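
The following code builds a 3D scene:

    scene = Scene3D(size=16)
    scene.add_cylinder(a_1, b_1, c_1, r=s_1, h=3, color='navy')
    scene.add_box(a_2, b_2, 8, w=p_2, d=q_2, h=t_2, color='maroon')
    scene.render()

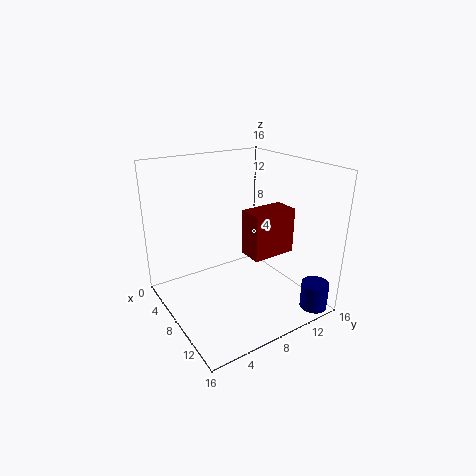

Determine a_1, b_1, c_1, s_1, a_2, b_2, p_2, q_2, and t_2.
a_1 = 14.5, b_1 = 14, c_1 = 0.5, s_1 = 1.5, a_2 = 11, b_2 = 6.5, p_2 = 2.5, q_2 = 4.5, t_2 = 4.5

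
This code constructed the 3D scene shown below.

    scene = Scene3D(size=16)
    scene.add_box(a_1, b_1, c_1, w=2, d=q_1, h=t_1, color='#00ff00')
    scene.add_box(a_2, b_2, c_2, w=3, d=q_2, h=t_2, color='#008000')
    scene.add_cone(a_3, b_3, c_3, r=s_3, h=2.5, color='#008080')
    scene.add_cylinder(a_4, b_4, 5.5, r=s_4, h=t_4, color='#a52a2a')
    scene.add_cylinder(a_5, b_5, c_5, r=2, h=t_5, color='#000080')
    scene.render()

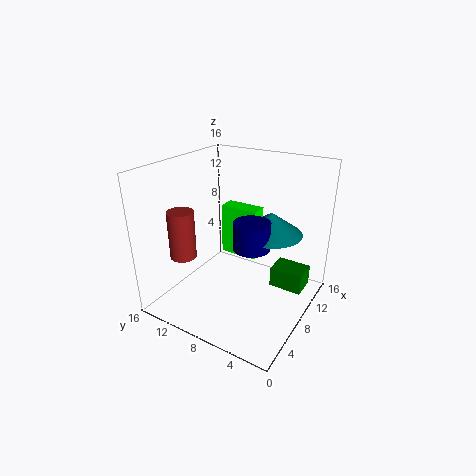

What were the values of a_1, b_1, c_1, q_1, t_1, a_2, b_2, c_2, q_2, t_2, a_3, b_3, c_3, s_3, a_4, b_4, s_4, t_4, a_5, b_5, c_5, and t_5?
a_1 = 10; b_1 = 7; c_1 = 4.5; q_1 = 4.5; t_1 = 6; a_2 = 11.5; b_2 = 1.5; c_2 = 0.5; q_2 = 4; t_2 = 2.5; a_3 = 10; b_3 = 5; c_3 = 8.5; s_3 = 3.5; a_4 = 5; b_4 = 13.5; s_4 = 1.5; t_4 = 5.5; a_5 = 7.5; b_5 = 6; c_5 = 7.5; t_5 = 3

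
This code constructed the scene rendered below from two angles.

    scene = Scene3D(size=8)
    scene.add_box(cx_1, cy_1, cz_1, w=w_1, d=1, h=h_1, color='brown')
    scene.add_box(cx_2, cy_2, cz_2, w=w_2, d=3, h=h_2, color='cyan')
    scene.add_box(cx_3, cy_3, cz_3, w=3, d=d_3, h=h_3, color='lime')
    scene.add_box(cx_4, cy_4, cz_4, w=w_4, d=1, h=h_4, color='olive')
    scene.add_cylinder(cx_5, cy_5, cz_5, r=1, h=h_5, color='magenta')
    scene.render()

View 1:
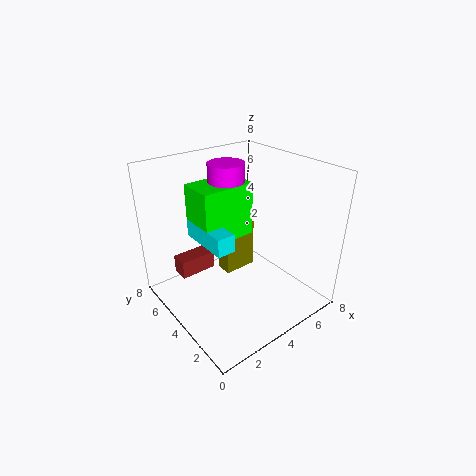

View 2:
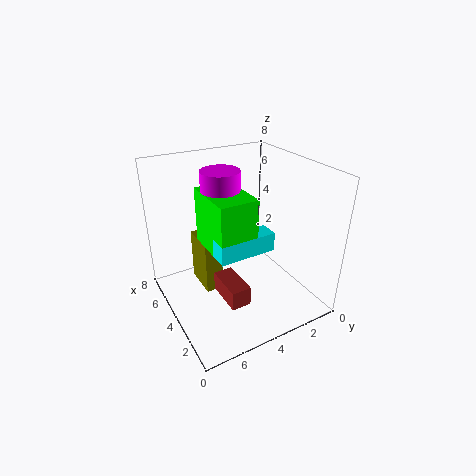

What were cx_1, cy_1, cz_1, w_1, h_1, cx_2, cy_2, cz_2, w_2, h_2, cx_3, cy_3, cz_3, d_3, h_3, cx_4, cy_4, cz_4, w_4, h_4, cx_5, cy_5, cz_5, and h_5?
cx_1 = 1
cy_1 = 5
cz_1 = 2
w_1 = 2
h_1 = 1
cx_2 = 2
cy_2 = 3
cz_2 = 4
w_2 = 1
h_2 = 1
cx_3 = 2
cy_3 = 4
cz_3 = 4
d_3 = 2
h_3 = 3
cx_4 = 4
cy_4 = 5
cz_4 = 1
w_4 = 2
h_4 = 3
cx_5 = 4
cy_5 = 5
cz_5 = 4
h_5 = 4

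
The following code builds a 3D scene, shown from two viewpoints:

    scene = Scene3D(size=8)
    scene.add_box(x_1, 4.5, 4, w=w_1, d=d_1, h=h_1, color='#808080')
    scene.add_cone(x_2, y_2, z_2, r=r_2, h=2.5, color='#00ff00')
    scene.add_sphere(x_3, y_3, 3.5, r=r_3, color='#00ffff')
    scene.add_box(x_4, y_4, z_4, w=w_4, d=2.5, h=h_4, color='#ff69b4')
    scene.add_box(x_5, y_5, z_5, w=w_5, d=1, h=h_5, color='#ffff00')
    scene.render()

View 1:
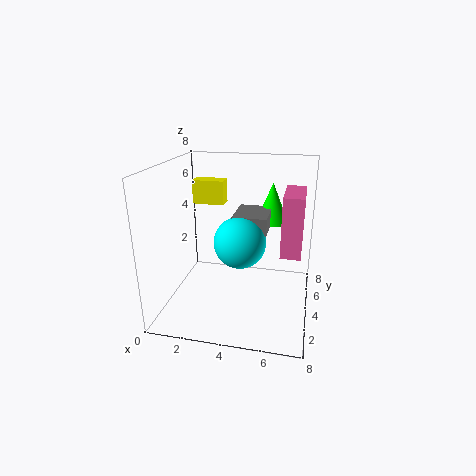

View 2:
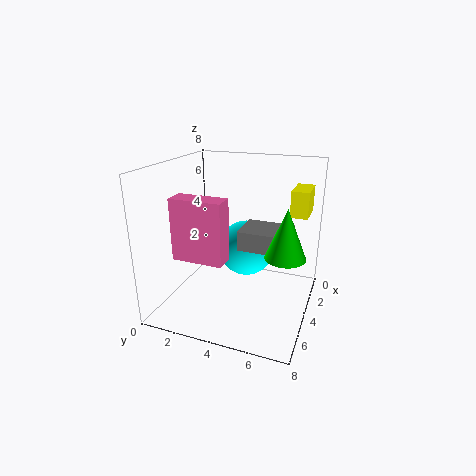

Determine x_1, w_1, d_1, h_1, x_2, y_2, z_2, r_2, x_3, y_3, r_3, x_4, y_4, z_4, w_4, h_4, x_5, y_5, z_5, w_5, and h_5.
x_1 = 3.5
w_1 = 2
d_1 = 2.5
h_1 = 1
x_2 = 5.5
y_2 = 7
z_2 = 4
r_2 = 1
x_3 = 4
y_3 = 4.5
r_3 = 1.5
x_4 = 6.5
y_4 = 2
z_4 = 4
w_4 = 1
h_4 = 3
x_5 = 0.5
y_5 = 6.5
z_5 = 5
w_5 = 2
h_5 = 1.5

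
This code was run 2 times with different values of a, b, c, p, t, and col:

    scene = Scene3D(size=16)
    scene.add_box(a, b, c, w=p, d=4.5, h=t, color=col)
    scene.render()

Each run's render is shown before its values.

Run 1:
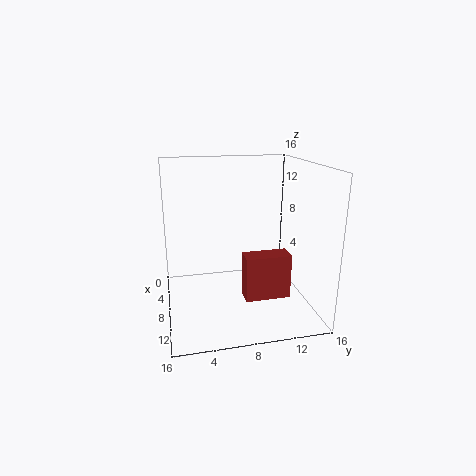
a = 12; b = 7.5; c = 3.5; p = 2; t = 4.5; col = 'brown'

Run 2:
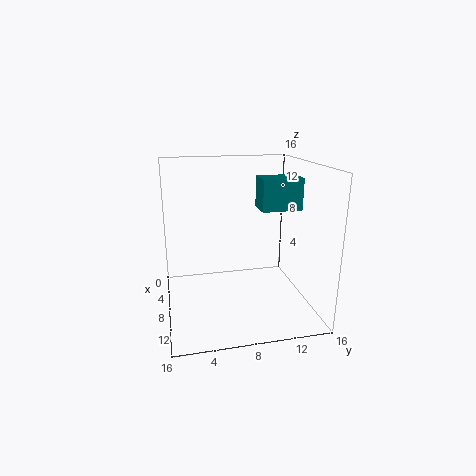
a = 6; b = 10.5; c = 11; p = 3; t = 3.5; col = 'teal'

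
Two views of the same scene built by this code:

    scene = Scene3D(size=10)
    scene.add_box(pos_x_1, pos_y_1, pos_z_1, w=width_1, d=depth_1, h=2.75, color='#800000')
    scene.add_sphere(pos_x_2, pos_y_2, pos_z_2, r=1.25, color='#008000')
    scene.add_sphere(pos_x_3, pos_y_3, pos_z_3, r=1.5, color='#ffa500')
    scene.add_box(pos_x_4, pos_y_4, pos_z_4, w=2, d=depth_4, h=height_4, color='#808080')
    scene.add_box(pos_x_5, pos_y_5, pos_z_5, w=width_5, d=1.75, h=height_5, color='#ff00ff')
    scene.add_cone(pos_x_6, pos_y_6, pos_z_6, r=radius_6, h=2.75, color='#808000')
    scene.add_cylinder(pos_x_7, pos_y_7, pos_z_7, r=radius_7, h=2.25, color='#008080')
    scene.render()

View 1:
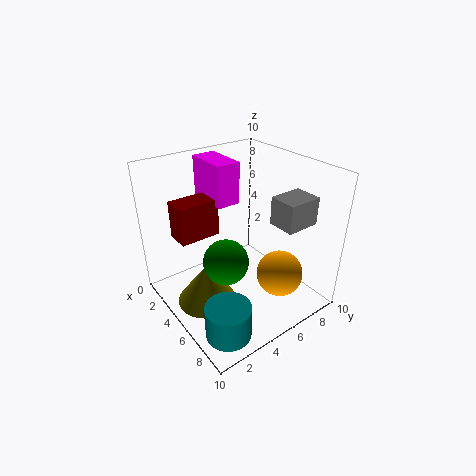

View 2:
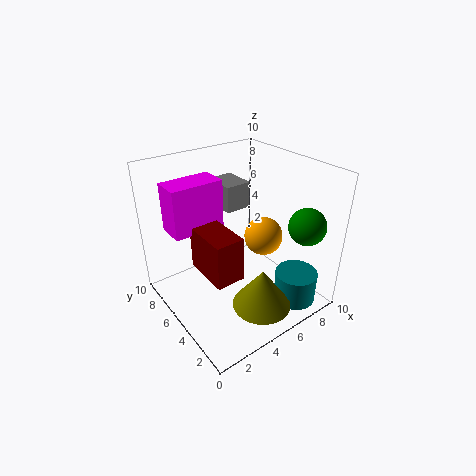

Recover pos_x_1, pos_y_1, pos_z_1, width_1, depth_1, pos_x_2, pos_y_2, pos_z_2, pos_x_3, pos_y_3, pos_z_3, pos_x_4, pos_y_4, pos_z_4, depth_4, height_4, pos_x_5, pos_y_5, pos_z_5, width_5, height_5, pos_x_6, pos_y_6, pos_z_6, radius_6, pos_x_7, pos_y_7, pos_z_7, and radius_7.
pos_x_1 = 1.25, pos_y_1 = 1.75, pos_z_1 = 4.5, width_1 = 1.75, depth_1 = 3, pos_x_2 = 8.25, pos_y_2 = 1.75, pos_z_2 = 6.25, pos_x_3 = 8.25, pos_y_3 = 6, pos_z_3 = 3.5, pos_x_4 = 5.75, pos_y_4 = 7.25, pos_z_4 = 5.75, depth_4 = 2.5, height_4 = 2, pos_x_5 = 0.25, pos_y_5 = 4.5, pos_z_5 = 6.75, width_5 = 3.25, height_5 = 3, pos_x_6 = 5, pos_y_6 = 2.25, pos_z_6 = 1, radius_6 = 2, pos_x_7 = 8, pos_y_7 = 2, pos_z_7 = 0.25, radius_7 = 1.5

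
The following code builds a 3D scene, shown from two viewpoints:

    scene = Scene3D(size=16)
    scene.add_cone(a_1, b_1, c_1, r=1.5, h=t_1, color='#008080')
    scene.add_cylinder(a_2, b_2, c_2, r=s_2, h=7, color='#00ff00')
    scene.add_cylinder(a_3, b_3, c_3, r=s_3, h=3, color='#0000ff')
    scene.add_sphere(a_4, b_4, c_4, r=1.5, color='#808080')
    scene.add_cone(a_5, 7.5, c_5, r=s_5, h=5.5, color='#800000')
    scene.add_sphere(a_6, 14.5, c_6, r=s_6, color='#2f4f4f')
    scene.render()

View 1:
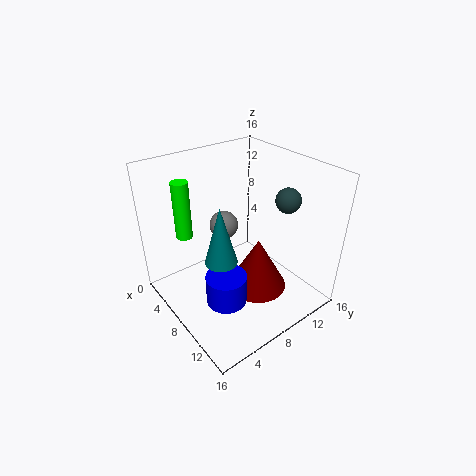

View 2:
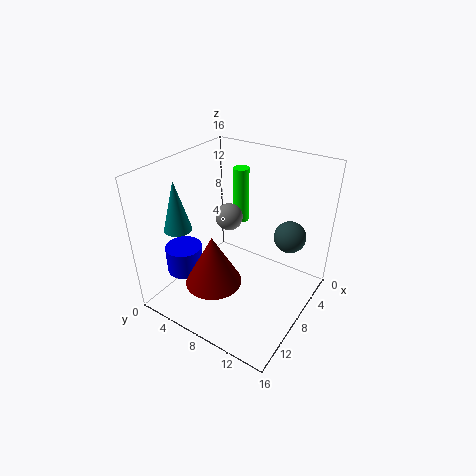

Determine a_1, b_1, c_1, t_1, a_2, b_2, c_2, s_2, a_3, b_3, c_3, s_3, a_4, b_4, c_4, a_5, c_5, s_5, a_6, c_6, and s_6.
a_1 = 12
b_1 = 3
c_1 = 9.5
t_1 = 5.5
a_2 = 2
b_2 = 4.5
c_2 = 6.5
s_2 = 1
a_3 = 12
b_3 = 3.5
c_3 = 4.5
s_3 = 2
a_4 = 7.5
b_4 = 6.5
c_4 = 10
a_5 = 12
c_5 = 4.5
s_5 = 3
a_6 = 9
c_6 = 11
s_6 = 1.5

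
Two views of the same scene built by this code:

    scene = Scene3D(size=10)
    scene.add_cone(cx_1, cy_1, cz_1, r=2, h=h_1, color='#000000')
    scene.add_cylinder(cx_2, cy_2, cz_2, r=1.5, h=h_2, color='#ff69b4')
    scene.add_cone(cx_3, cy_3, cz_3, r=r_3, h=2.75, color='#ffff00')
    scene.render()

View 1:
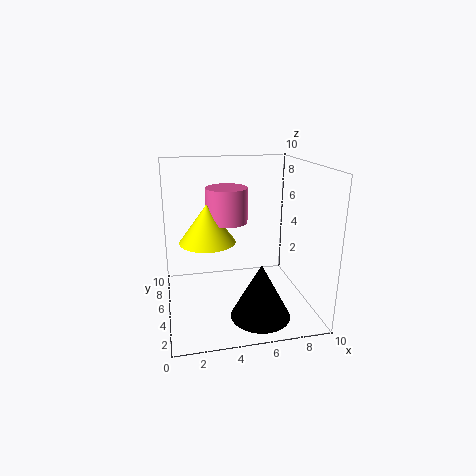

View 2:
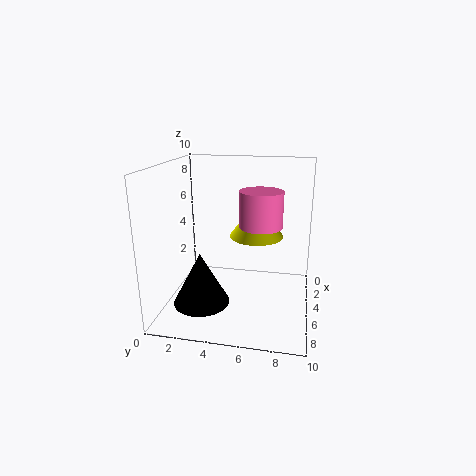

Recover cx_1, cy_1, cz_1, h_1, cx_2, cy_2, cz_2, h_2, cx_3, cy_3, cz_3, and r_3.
cx_1 = 6
cy_1 = 2.5
cz_1 = 0.25
h_1 = 3.75
cx_2 = 4.5
cy_2 = 6.5
cz_2 = 5.75
h_2 = 2.5
cx_3 = 3
cy_3 = 6
cz_3 = 4.5
r_3 = 2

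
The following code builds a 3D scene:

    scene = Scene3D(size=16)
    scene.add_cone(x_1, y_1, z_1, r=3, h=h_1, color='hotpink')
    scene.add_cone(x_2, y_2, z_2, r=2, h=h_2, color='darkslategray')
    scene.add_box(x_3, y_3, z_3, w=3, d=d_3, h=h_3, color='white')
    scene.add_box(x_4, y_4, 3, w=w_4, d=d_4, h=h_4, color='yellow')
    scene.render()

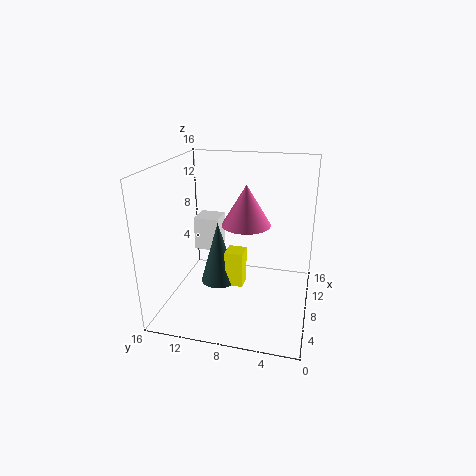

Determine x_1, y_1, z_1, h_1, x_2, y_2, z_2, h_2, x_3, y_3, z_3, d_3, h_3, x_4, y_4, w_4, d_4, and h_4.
x_1 = 12; y_1 = 8; z_1 = 8; h_1 = 5; x_2 = 7; y_2 = 10; z_2 = 3; h_2 = 7; x_3 = 10; y_3 = 11; z_3 = 5; d_3 = 3; h_3 = 4; x_4 = 6; y_4 = 7; w_4 = 2; d_4 = 2; h_4 = 4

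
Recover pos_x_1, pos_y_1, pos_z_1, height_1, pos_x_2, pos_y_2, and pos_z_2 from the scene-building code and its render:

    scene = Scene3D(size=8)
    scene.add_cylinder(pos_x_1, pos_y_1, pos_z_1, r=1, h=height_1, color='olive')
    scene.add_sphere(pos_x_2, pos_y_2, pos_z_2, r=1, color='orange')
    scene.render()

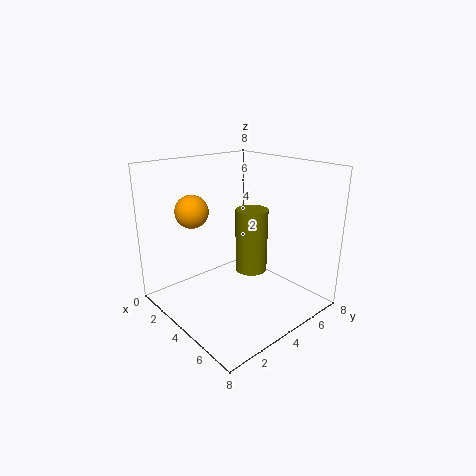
pos_x_1 = 3
pos_y_1 = 6
pos_z_1 = 1
height_1 = 4
pos_x_2 = 1
pos_y_2 = 3
pos_z_2 = 5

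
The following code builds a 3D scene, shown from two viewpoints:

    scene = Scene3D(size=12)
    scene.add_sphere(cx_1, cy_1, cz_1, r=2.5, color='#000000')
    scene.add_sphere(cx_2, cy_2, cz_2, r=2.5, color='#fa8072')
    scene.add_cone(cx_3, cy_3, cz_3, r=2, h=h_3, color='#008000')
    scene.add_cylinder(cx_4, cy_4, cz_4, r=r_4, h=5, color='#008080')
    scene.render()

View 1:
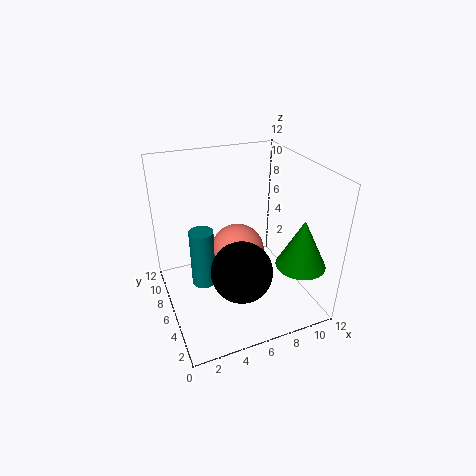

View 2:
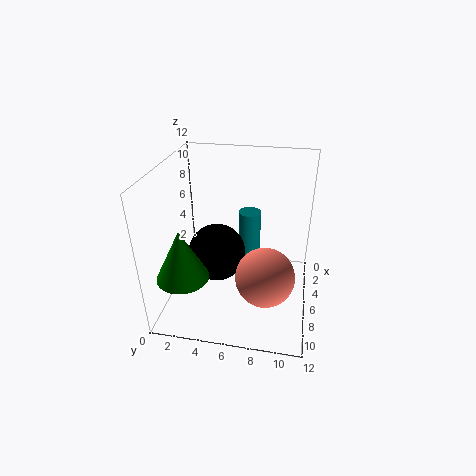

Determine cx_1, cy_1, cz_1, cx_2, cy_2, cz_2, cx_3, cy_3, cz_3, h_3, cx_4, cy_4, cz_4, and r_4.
cx_1 = 5.5; cy_1 = 4; cz_1 = 4; cx_2 = 7; cy_2 = 8.5; cz_2 = 3; cx_3 = 10; cy_3 = 2.5; cz_3 = 4.5; h_3 = 4; cx_4 = 3; cy_4 = 6.5; cz_4 = 2; r_4 = 1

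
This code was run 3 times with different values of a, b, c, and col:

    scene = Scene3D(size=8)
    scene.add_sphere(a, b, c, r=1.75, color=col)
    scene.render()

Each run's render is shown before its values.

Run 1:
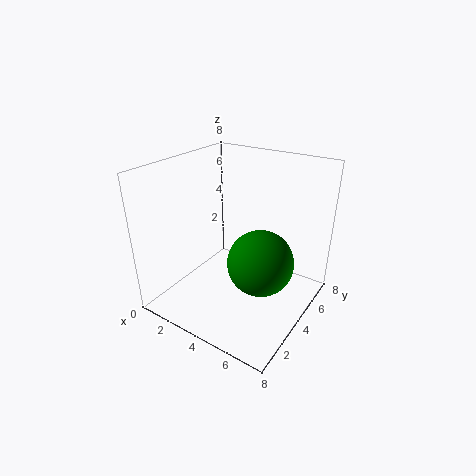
a = 5.75, b = 3.5, c = 3.25, col = 'green'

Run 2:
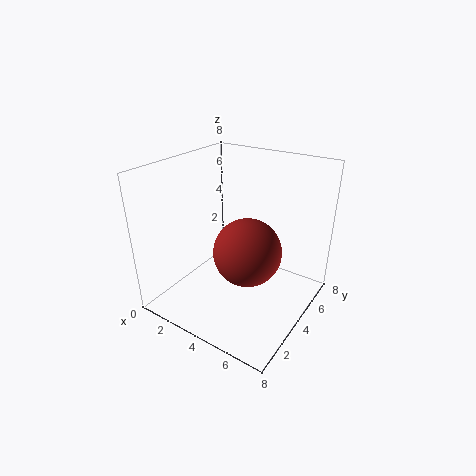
a = 5.25, b = 3, c = 4, col = 'brown'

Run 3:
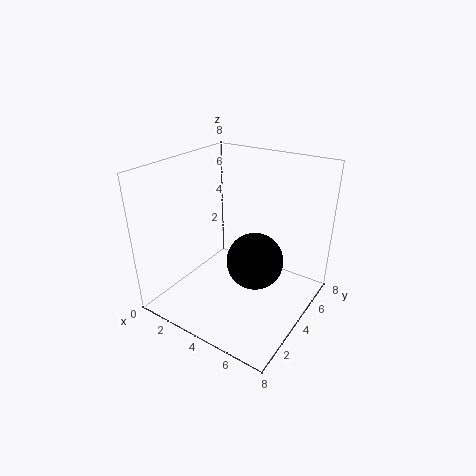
a = 4.25, b = 5.5, c = 1.75, col = 'black'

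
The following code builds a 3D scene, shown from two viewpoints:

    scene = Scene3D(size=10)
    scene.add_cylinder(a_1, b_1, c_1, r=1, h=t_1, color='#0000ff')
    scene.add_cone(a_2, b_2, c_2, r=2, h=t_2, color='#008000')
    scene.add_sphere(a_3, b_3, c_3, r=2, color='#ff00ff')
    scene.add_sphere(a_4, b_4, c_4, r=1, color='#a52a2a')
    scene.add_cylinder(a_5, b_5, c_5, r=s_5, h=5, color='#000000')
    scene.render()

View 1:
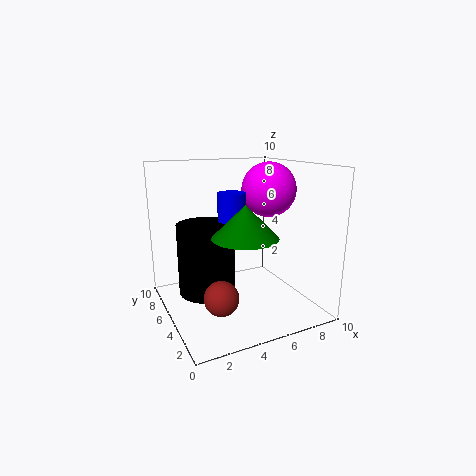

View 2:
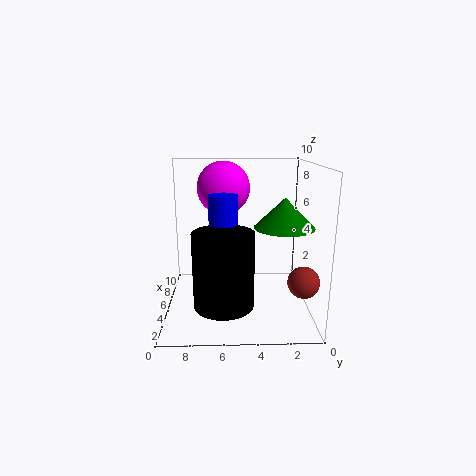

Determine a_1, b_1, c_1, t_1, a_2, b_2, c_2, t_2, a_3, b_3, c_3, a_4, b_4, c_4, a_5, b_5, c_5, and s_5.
a_1 = 5, b_1 = 6, c_1 = 5, t_1 = 3, a_2 = 4, b_2 = 2, c_2 = 6, t_2 = 2, a_3 = 8, b_3 = 6, c_3 = 8, a_4 = 2, b_4 = 1, c_4 = 3, a_5 = 3, b_5 = 6, c_5 = 1, s_5 = 2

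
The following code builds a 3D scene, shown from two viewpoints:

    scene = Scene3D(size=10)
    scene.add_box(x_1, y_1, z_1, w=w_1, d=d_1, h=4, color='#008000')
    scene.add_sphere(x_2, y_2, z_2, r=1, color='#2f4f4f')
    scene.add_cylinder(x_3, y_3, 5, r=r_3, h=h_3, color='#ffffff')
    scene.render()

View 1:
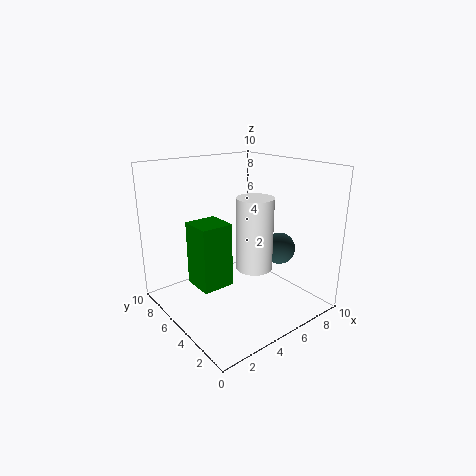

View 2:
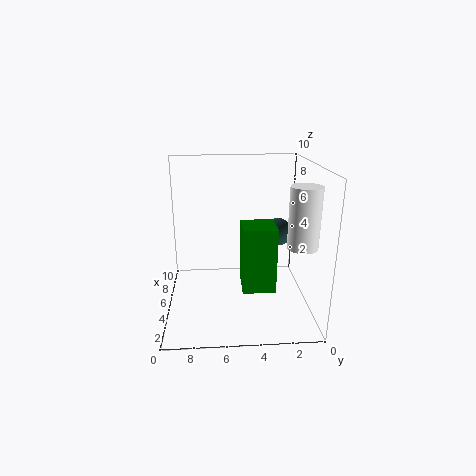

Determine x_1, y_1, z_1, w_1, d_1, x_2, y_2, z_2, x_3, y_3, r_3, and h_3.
x_1 = 1; y_1 = 3; z_1 = 3; w_1 = 2; d_1 = 2; x_2 = 6; y_2 = 2; z_2 = 5; x_3 = 3; y_3 = 1; r_3 = 1; h_3 = 4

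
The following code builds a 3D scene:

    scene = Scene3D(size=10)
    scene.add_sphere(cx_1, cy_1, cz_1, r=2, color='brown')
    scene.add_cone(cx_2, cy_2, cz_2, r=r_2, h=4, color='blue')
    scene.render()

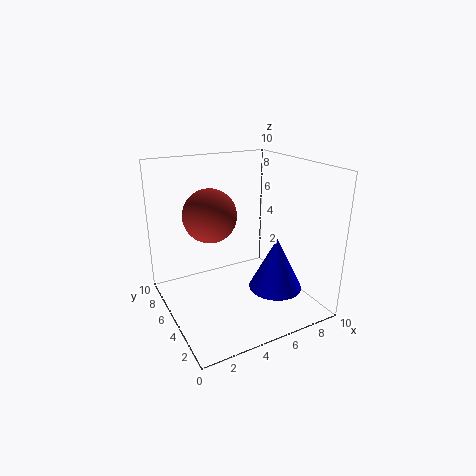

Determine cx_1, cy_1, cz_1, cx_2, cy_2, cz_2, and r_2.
cx_1 = 4; cy_1 = 7.5; cz_1 = 6; cx_2 = 8; cy_2 = 4.5; cz_2 = 0.5; r_2 = 2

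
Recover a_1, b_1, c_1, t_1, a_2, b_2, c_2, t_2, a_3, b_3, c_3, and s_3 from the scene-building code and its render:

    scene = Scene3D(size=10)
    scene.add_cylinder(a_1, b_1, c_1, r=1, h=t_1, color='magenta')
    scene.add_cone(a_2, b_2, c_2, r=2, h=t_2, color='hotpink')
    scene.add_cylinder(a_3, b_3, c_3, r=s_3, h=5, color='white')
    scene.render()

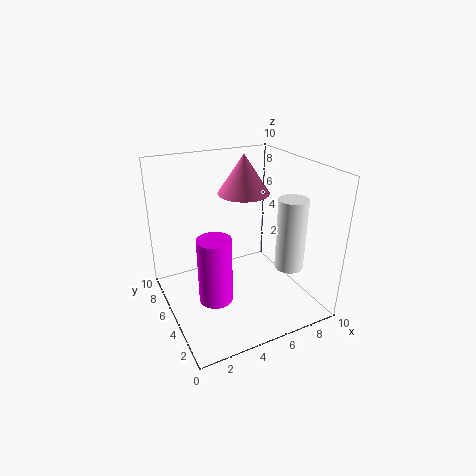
a_1 = 2, b_1 = 2, c_1 = 3, t_1 = 4, a_2 = 7, b_2 = 8, c_2 = 7, t_2 = 3, a_3 = 8, b_3 = 3, c_3 = 3, s_3 = 1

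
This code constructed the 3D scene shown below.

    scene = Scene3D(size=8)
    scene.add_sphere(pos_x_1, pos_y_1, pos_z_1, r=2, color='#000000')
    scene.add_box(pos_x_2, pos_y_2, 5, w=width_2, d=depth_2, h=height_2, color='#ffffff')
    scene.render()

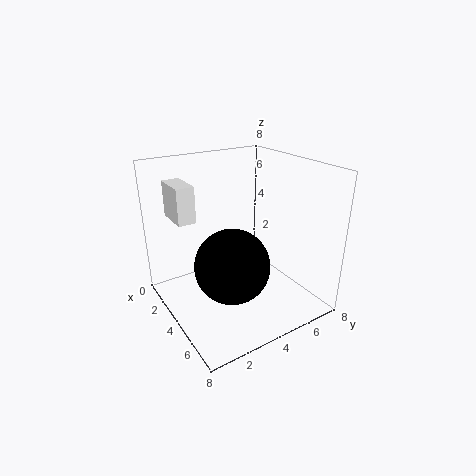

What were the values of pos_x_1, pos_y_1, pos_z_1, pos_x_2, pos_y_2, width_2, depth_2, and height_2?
pos_x_1 = 5; pos_y_1 = 3; pos_z_1 = 3; pos_x_2 = 1; pos_y_2 = 1; width_2 = 2; depth_2 = 1; height_2 = 2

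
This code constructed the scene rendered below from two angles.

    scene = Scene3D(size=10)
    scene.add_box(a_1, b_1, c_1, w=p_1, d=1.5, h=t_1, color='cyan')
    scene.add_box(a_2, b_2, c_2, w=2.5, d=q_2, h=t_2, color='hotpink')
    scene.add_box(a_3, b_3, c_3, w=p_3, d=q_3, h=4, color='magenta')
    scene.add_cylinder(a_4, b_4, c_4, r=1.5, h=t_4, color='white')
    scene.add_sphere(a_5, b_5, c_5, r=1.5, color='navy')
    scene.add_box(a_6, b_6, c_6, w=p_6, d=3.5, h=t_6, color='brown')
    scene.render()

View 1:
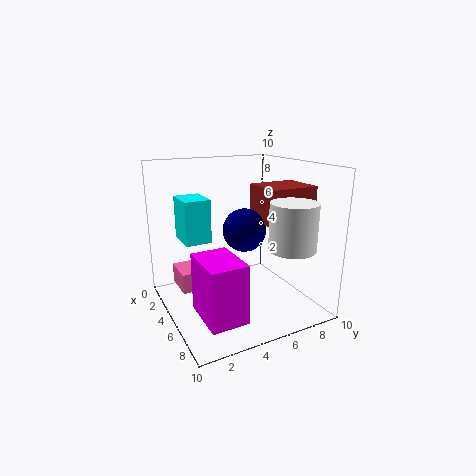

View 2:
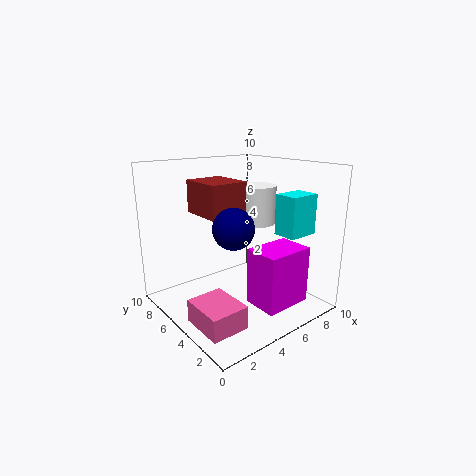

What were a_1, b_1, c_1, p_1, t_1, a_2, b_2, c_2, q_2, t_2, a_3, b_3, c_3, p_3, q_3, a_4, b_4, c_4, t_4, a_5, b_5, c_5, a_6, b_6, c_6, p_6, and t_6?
a_1 = 5.5, b_1 = 0.5, c_1 = 6, p_1 = 2, t_1 = 2.5, a_2 = 0.5, b_2 = 1.5, c_2 = 0.5, q_2 = 3, t_2 = 1.5, a_3 = 5, b_3 = 1.5, c_3 = 0.5, p_3 = 3.5, q_3 = 2.5, a_4 = 8.5, b_4 = 7, c_4 = 5, t_4 = 3, a_5 = 5, b_5 = 5.5, c_5 = 5.5, a_6 = 4, b_6 = 6.5, c_6 = 6, p_6 = 3, t_6 = 2.5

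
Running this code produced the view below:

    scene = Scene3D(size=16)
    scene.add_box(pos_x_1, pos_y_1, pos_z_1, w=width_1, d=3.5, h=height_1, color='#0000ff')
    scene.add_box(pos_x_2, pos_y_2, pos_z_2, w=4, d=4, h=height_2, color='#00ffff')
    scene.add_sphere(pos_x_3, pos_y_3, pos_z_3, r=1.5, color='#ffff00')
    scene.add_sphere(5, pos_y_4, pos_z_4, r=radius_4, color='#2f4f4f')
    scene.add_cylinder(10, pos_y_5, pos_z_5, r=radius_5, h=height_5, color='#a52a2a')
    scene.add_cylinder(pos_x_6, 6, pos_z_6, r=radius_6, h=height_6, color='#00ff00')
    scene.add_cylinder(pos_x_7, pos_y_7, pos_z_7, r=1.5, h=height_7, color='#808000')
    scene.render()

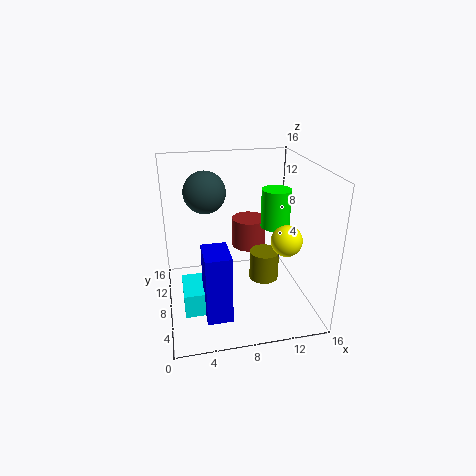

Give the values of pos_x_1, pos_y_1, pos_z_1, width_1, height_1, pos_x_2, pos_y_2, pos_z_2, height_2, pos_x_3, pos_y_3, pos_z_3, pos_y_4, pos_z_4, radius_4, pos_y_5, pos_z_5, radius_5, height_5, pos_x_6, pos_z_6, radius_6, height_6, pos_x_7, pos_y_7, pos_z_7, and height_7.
pos_x_1 = 3.5
pos_y_1 = 1
pos_z_1 = 2.5
width_1 = 2.5
height_1 = 7
pos_x_2 = 1.5
pos_y_2 = 2.5
pos_z_2 = 2.5
height_2 = 2.5
pos_x_3 = 11.5
pos_y_3 = 2.5
pos_z_3 = 10
pos_y_4 = 12.5
pos_z_4 = 12
radius_4 = 2.5
pos_y_5 = 11
pos_z_5 = 5.5
radius_5 = 2
height_5 = 3.5
pos_x_6 = 11.5
pos_z_6 = 10
radius_6 = 1.5
height_6 = 4
pos_x_7 = 10
pos_y_7 = 4.5
pos_z_7 = 5
height_7 = 3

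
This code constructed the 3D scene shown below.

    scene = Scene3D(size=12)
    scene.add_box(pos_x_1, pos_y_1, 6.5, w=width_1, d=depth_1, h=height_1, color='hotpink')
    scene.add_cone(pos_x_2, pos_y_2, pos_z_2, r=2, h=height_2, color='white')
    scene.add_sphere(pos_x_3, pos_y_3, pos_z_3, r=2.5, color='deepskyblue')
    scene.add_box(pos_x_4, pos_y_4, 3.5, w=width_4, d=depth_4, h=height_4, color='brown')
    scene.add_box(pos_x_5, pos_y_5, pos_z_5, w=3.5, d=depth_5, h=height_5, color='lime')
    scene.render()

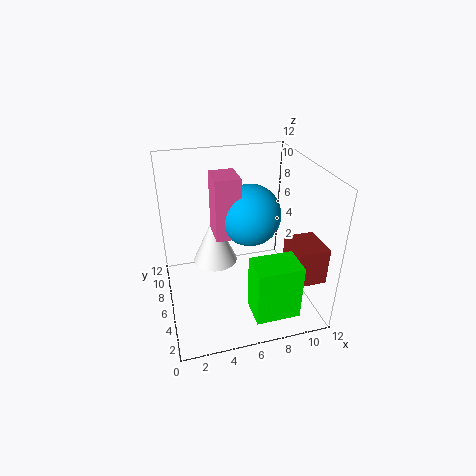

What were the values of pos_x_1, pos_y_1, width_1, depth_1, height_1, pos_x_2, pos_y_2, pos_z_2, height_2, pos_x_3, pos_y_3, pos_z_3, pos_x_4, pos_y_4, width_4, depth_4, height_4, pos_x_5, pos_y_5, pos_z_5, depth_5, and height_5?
pos_x_1 = 4
pos_y_1 = 5
width_1 = 2
depth_1 = 2.5
height_1 = 5
pos_x_2 = 4.5
pos_y_2 = 8.5
pos_z_2 = 2.5
height_2 = 4.5
pos_x_3 = 7
pos_y_3 = 6
pos_z_3 = 8
pos_x_4 = 9.5
pos_y_4 = 1.5
width_4 = 2.5
depth_4 = 3
height_4 = 3
pos_x_5 = 6
pos_y_5 = 0.5
pos_z_5 = 1.5
depth_5 = 2.5
height_5 = 4.5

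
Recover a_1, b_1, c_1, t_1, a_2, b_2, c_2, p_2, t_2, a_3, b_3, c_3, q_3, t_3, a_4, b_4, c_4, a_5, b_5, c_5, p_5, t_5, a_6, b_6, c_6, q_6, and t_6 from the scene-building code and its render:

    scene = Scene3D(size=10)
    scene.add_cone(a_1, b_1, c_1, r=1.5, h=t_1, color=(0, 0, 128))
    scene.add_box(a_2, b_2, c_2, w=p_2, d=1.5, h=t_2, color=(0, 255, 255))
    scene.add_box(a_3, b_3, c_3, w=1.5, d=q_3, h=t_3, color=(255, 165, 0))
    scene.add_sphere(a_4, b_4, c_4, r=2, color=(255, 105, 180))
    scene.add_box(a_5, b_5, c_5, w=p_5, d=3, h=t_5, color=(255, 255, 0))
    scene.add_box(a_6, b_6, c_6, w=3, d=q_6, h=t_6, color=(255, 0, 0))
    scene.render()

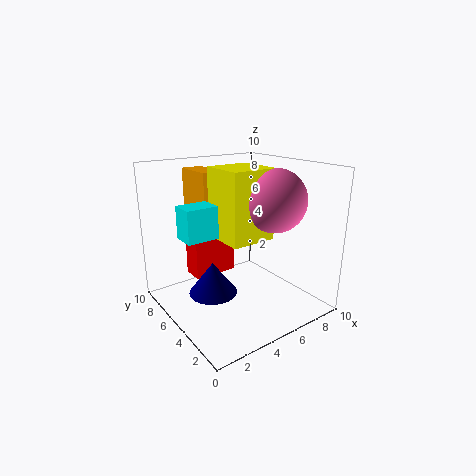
a_1 = 2; b_1 = 3.5; c_1 = 2.5; t_1 = 2; a_2 = 0.5; b_2 = 3.5; c_2 = 6; p_2 = 2; t_2 = 2; a_3 = 3; b_3 = 6; c_3 = 6.5; q_3 = 3; t_3 = 3; a_4 = 6; b_4 = 2.5; c_4 = 8; a_5 = 3; b_5 = 2.5; c_5 = 5.5; p_5 = 3; t_5 = 4.5; a_6 = 2; b_6 = 5.5; c_6 = 2.5; q_6 = 1.5; t_6 = 4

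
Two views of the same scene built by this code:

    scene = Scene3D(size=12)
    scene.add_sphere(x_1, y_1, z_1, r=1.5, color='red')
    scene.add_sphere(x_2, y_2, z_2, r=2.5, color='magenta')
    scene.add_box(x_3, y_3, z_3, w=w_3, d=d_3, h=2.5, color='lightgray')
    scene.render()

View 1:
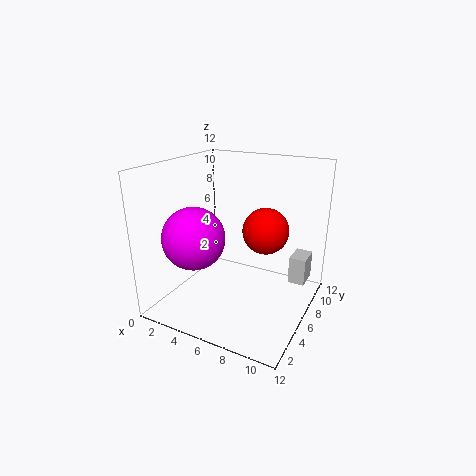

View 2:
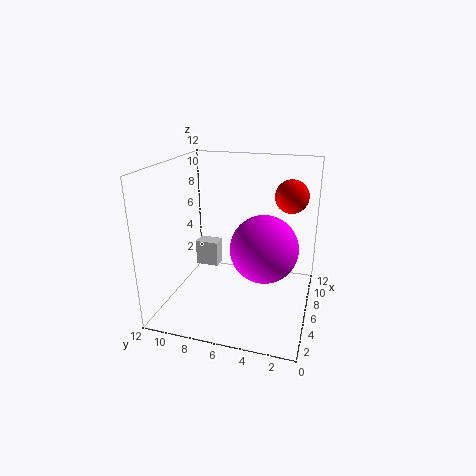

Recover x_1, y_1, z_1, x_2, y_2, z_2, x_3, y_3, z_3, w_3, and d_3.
x_1 = 10
y_1 = 2.25
z_1 = 8.75
x_2 = 3.5
y_2 = 3.25
z_2 = 6.5
x_3 = 9.5
y_3 = 9.25
z_3 = 1
w_3 = 1.5
d_3 = 2.25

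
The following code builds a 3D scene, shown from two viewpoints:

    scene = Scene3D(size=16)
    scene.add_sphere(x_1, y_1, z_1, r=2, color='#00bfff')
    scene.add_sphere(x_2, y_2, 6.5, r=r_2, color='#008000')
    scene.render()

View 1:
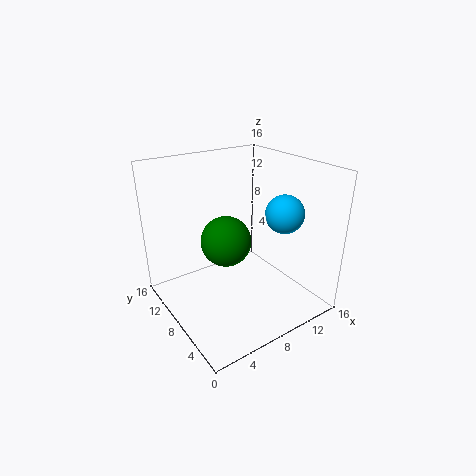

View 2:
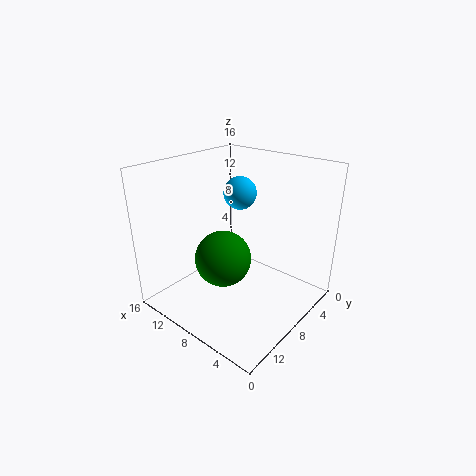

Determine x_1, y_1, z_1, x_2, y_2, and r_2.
x_1 = 11, y_1 = 4, z_1 = 11.5, x_2 = 8, y_2 = 10.5, r_2 = 3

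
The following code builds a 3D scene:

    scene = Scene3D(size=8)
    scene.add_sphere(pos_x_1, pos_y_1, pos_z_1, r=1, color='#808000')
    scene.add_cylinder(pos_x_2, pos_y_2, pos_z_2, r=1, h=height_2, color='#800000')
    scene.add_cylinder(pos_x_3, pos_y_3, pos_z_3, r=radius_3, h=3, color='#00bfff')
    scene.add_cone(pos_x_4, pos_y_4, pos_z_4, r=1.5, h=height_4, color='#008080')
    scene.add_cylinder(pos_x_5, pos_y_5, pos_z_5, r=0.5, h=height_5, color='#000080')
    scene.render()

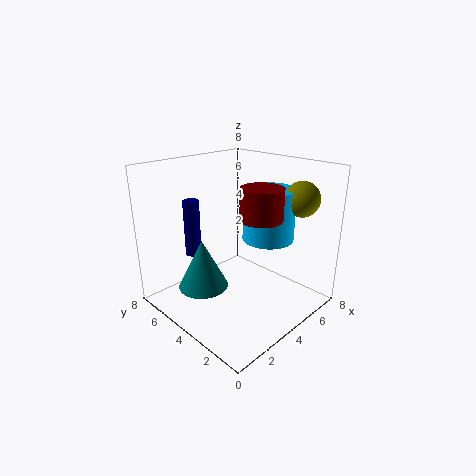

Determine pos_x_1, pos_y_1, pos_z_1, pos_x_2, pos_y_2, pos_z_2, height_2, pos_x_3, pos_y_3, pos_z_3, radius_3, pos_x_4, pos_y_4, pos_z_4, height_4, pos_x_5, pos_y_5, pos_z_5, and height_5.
pos_x_1 = 7
pos_y_1 = 2
pos_z_1 = 6
pos_x_2 = 3
pos_y_2 = 1.5
pos_z_2 = 6
height_2 = 1.5
pos_x_3 = 6
pos_y_3 = 3.5
pos_z_3 = 3.5
radius_3 = 1.5
pos_x_4 = 3
pos_y_4 = 6
pos_z_4 = 0.5
height_4 = 3
pos_x_5 = 3.5
pos_y_5 = 7.5
pos_z_5 = 2
height_5 = 3.5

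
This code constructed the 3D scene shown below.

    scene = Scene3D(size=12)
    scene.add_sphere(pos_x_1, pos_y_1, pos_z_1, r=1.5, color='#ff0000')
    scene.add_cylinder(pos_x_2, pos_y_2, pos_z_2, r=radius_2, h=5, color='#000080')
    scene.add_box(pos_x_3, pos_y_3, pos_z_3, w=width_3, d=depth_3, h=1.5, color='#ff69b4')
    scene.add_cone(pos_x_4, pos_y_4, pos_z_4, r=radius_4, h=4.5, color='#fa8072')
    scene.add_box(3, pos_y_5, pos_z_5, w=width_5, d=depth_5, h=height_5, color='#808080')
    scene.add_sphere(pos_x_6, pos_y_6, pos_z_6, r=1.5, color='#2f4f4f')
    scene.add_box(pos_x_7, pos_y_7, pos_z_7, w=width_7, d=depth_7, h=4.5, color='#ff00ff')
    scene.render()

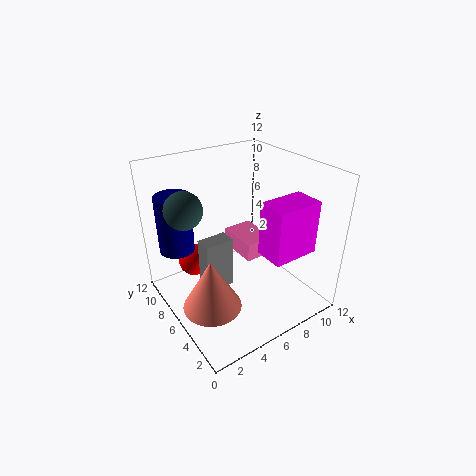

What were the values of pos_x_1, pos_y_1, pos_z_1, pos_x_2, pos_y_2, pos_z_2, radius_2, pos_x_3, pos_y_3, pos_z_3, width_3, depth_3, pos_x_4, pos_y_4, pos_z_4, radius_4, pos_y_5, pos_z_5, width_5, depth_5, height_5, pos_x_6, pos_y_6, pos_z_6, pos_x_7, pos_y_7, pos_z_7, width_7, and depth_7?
pos_x_1 = 4, pos_y_1 = 10.5, pos_z_1 = 2, pos_x_2 = 2, pos_y_2 = 9.5, pos_z_2 = 4.5, radius_2 = 1.5, pos_x_3 = 6, pos_y_3 = 4.5, pos_z_3 = 4.5, width_3 = 2.5, depth_3 = 3.5, pos_x_4 = 3, pos_y_4 = 5.5, pos_z_4 = 0.5, radius_4 = 2.5, pos_y_5 = 6, pos_z_5 = 1.5, width_5 = 2.5, depth_5 = 1.5, height_5 = 4.5, pos_x_6 = 2, pos_y_6 = 7.5, pos_z_6 = 9, pos_x_7 = 7, pos_y_7 = 2, pos_z_7 = 5, width_7 = 4, depth_7 = 2.5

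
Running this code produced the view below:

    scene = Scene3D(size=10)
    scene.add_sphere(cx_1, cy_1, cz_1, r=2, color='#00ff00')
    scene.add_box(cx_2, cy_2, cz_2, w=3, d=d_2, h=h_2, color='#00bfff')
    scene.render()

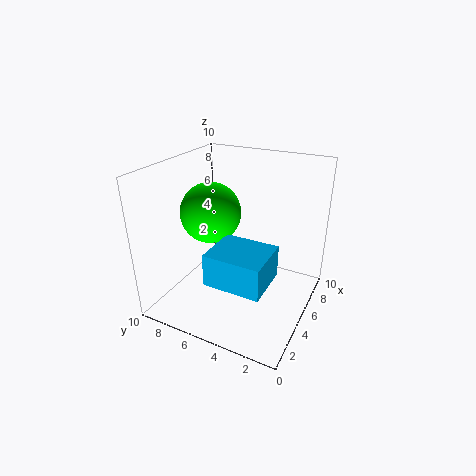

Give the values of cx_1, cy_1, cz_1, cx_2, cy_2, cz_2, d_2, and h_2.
cx_1 = 4
cy_1 = 6.5
cz_1 = 7
cx_2 = 0.5
cy_2 = 1.5
cz_2 = 4
d_2 = 3.5
h_2 = 2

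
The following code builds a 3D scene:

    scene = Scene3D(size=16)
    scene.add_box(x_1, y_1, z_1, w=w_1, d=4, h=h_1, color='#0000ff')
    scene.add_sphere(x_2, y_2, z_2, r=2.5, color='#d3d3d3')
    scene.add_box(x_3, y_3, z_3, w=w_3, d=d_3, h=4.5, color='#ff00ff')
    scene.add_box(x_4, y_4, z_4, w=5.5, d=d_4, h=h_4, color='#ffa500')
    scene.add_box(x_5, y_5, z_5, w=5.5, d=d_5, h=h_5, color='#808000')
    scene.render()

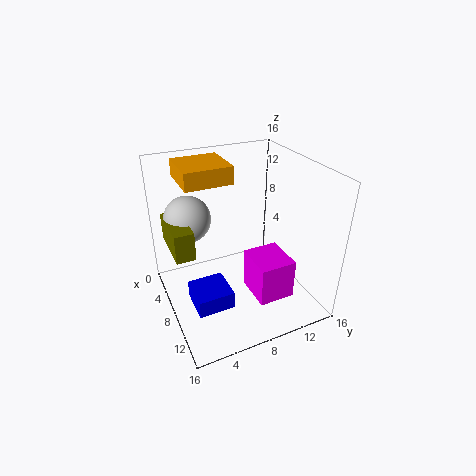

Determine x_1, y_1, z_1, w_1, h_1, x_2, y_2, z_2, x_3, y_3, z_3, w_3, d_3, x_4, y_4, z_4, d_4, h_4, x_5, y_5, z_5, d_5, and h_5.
x_1 = 7.5, y_1 = 2, z_1 = 1.5, w_1 = 4, h_1 = 2, x_2 = 6, y_2 = 3, z_2 = 10.5, x_3 = 8.5, y_3 = 8.5, z_3 = 2, w_3 = 4.5, d_3 = 4, x_4 = 0.5, y_4 = 3, z_4 = 13.5, d_4 = 5.5, h_4 = 2, x_5 = 4.5, y_5 = 0.5, z_5 = 8, d_5 = 2, h_5 = 3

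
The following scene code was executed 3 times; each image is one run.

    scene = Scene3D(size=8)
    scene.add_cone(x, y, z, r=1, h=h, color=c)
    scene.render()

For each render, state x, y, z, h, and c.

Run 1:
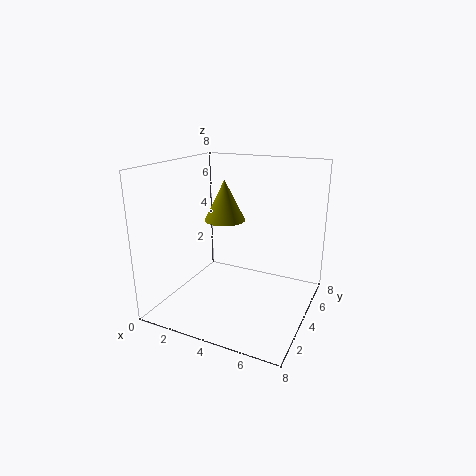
x = 4, y = 2.5, z = 5.5, h = 2, c = 'olive'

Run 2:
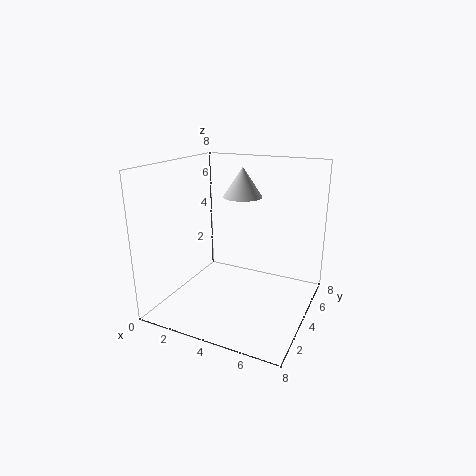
x = 4.5, y = 3.5, z = 6.5, h = 1.5, c = 'lightgray'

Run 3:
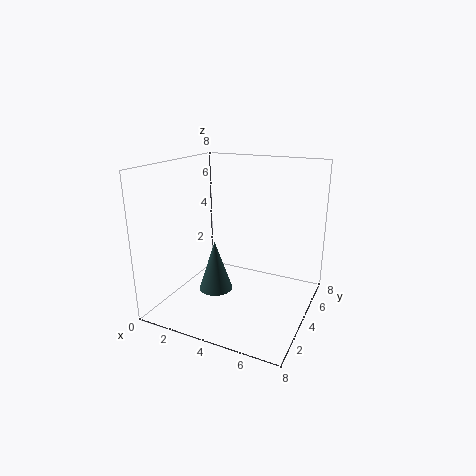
x = 2.5, y = 4, z = 0.5, h = 3, c = 'darkslategray'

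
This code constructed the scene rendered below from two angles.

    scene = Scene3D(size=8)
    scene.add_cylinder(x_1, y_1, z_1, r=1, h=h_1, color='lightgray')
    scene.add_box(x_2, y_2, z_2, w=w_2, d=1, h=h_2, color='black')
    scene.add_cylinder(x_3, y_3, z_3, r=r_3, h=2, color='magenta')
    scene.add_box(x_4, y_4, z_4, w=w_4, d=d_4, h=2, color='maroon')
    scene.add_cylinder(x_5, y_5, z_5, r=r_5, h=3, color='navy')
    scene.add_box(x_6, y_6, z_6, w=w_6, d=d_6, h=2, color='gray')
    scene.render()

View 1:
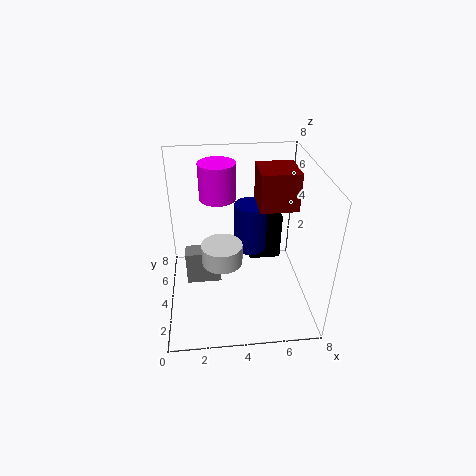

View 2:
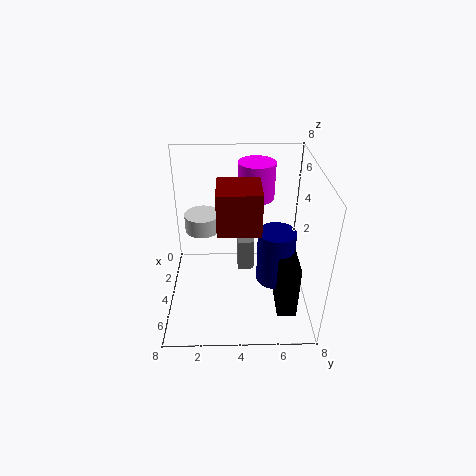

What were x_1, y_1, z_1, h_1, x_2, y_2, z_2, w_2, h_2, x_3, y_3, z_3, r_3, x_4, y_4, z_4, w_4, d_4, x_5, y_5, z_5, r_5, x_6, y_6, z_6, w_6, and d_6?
x_1 = 3; y_1 = 2; z_1 = 4; h_1 = 1; x_2 = 5; y_2 = 6; z_2 = 1; w_2 = 2; h_2 = 3; x_3 = 3; y_3 = 5; z_3 = 6; r_3 = 1; x_4 = 5; y_4 = 3; z_4 = 6; w_4 = 2; d_4 = 2; x_5 = 5; y_5 = 6; z_5 = 2; r_5 = 1; x_6 = 1; y_6 = 4; z_6 = 1; w_6 = 2; d_6 = 1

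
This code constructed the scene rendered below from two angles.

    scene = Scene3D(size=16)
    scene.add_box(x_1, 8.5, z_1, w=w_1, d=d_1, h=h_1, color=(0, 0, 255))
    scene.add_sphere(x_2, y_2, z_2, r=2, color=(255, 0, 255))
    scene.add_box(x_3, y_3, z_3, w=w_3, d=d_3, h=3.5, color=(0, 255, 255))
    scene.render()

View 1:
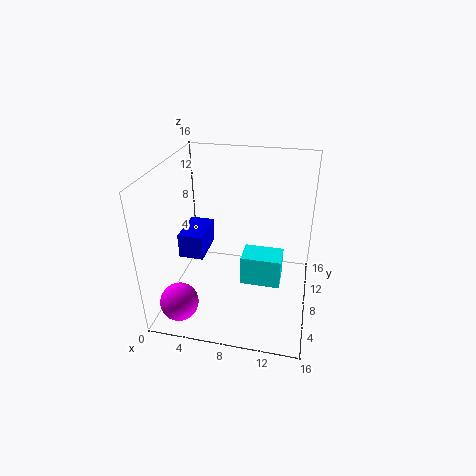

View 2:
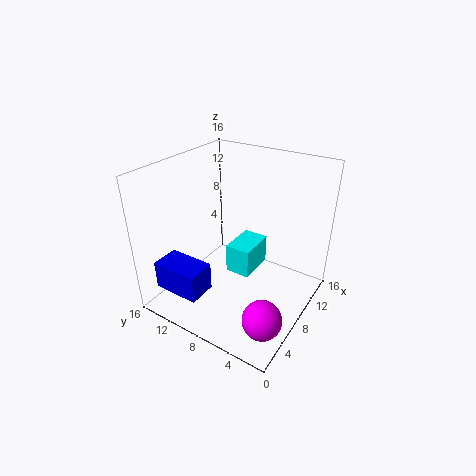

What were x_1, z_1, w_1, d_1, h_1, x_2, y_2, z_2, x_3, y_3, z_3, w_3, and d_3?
x_1 = 0.5; z_1 = 4; w_1 = 3; d_1 = 5; h_1 = 3; x_2 = 3; y_2 = 2; z_2 = 3; x_3 = 8.5; y_3 = 7; z_3 = 2.5; w_3 = 4.5; d_3 = 3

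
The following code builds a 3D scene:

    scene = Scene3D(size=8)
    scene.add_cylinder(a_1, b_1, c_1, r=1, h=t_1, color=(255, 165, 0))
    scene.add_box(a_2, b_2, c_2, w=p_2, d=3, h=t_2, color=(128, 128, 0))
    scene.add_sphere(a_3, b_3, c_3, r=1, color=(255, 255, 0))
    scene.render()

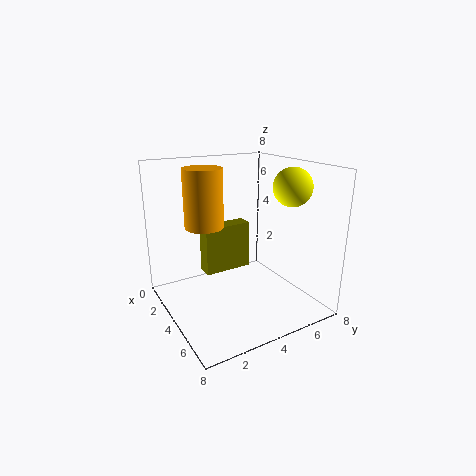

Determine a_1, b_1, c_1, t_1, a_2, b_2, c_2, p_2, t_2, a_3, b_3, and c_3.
a_1 = 4; b_1 = 2; c_1 = 5; t_1 = 3; a_2 = 1; b_2 = 3; c_2 = 1; p_2 = 1; t_2 = 3; a_3 = 6; b_3 = 6; c_3 = 7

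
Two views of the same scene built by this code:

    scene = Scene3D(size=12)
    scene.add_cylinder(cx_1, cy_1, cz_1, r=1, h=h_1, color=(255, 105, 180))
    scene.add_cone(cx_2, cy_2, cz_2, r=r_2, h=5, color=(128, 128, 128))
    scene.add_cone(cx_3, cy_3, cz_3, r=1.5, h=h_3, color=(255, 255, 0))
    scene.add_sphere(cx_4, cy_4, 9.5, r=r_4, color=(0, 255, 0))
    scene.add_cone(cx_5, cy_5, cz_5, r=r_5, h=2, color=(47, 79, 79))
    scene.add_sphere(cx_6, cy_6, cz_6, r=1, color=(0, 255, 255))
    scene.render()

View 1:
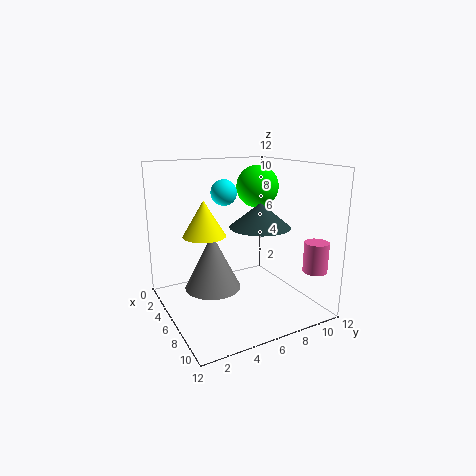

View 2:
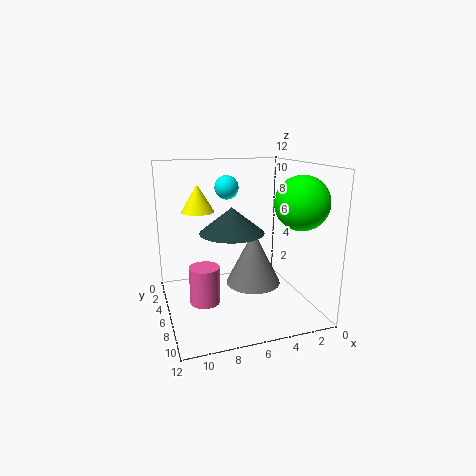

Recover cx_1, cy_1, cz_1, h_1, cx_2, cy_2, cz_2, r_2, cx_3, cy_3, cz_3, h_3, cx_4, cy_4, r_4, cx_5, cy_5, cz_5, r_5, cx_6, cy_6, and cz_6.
cx_1 = 10, cy_1 = 11, cz_1 = 3.5, h_1 = 2.5, cx_2 = 4, cy_2 = 4.5, cz_2 = 1, r_2 = 2.5, cx_3 = 8.5, cy_3 = 2, cz_3 = 7.5, h_3 = 2.5, cx_4 = 2.5, cy_4 = 10, r_4 = 2, cx_5 = 7, cy_5 = 7.5, cz_5 = 7, r_5 = 2.5, cx_6 = 6.5, cy_6 = 4.5, cz_6 = 10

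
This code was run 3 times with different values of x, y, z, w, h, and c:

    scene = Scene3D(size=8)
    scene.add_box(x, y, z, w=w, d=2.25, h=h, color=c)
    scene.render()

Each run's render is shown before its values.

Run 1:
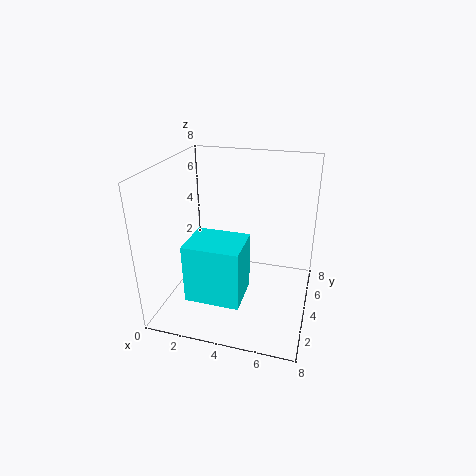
x = 2.25, y = 0.5, z = 2, w = 2.75, h = 3, c = 'cyan'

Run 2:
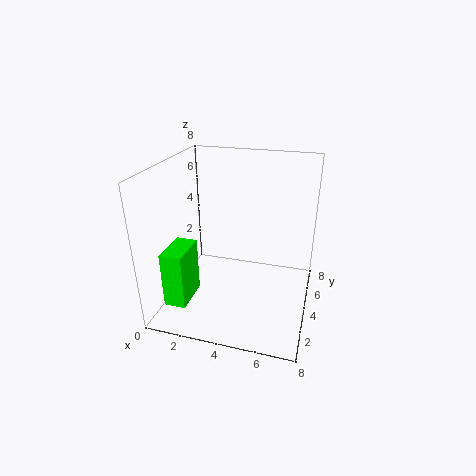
x = 0.25, y = 1.75, z = 0.25, w = 1.25, h = 3.25, c = 'lime'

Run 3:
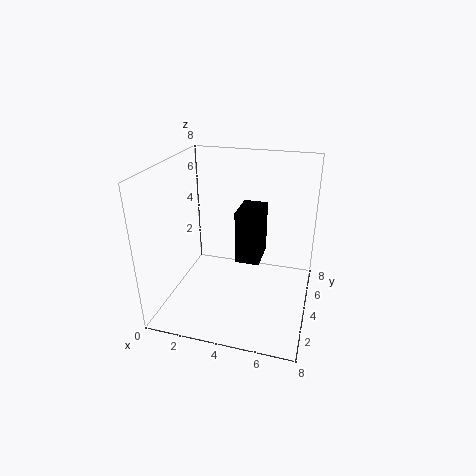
x = 3.5, y = 5, z = 1.75, w = 1.5, h = 3.25, c = 'black'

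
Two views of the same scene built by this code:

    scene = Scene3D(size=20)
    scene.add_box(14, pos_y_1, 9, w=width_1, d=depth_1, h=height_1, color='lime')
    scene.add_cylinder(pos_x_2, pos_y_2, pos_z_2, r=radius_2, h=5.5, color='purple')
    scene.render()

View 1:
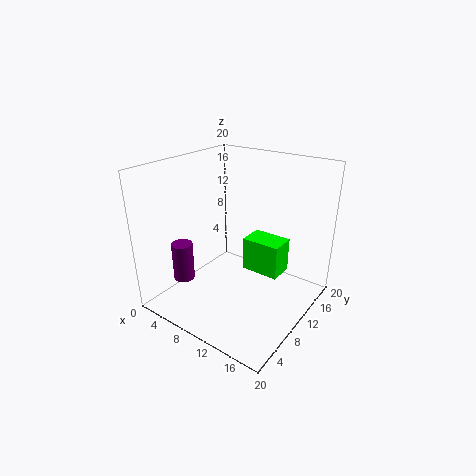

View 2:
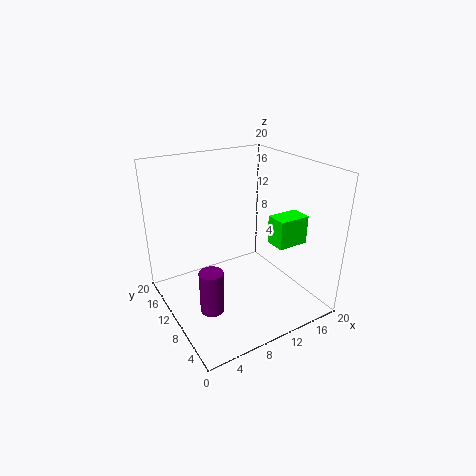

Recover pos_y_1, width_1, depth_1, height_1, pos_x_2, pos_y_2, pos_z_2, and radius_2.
pos_y_1 = 5.5, width_1 = 4.5, depth_1 = 3, height_1 = 4, pos_x_2 = 3.5, pos_y_2 = 5.5, pos_z_2 = 3.5, radius_2 = 1.5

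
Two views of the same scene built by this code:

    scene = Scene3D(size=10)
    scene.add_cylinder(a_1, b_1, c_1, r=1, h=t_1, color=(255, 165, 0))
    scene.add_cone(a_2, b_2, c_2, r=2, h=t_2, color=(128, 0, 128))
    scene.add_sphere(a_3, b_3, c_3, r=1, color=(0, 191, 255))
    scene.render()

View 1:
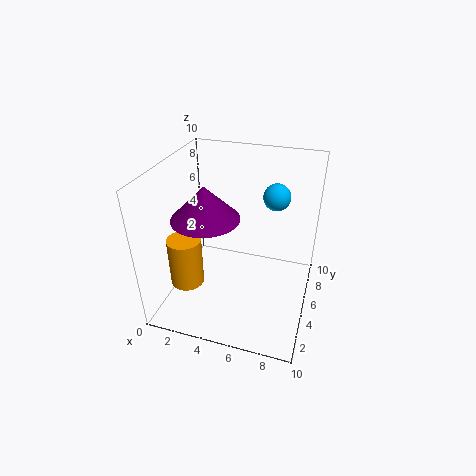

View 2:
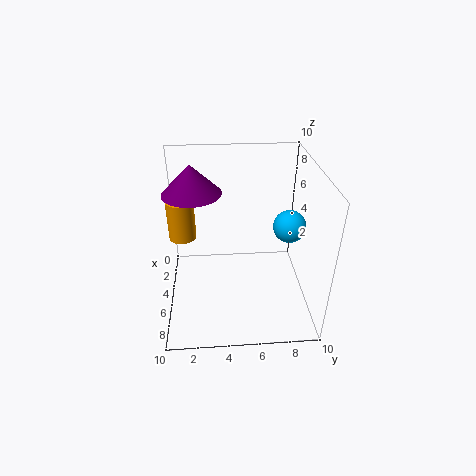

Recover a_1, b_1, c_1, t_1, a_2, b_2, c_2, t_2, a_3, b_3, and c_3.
a_1 = 3; b_1 = 1; c_1 = 4; t_1 = 3; a_2 = 4; b_2 = 2; c_2 = 8; t_2 = 2; a_3 = 7; b_3 = 8; c_3 = 7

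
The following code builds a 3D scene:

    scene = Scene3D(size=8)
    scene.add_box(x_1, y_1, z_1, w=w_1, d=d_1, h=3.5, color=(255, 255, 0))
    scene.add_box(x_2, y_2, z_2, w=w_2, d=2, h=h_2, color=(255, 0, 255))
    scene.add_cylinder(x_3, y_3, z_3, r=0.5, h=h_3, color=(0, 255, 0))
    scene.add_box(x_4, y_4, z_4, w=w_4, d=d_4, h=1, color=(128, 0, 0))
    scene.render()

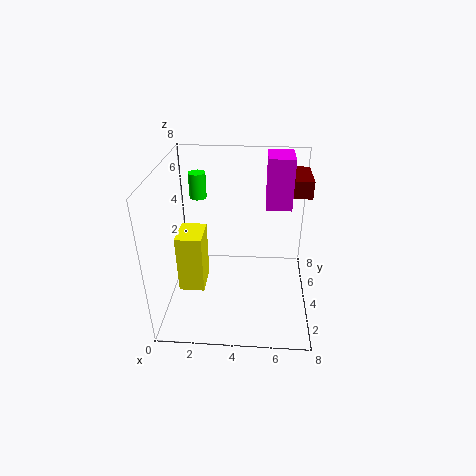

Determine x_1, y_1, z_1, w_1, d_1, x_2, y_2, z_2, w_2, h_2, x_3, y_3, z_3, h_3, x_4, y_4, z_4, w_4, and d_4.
x_1 = 0.5; y_1 = 3.5; z_1 = 0.5; w_1 = 1.5; d_1 = 2; x_2 = 5.5; y_2 = 5.5; z_2 = 5; w_2 = 1.5; h_2 = 3; x_3 = 1.5; y_3 = 6; z_3 = 5.5; h_3 = 1.5; x_4 = 7; y_4 = 5; z_4 = 6; w_4 = 1; d_4 = 2.5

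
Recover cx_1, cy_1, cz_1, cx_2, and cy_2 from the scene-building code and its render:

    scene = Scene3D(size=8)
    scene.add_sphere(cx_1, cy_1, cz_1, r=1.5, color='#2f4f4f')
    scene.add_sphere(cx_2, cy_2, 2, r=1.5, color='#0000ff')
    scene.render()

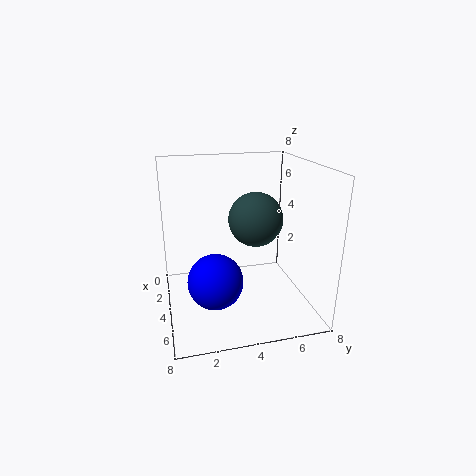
cx_1 = 4, cy_1 = 5, cz_1 = 5, cx_2 = 5, cy_2 = 2.5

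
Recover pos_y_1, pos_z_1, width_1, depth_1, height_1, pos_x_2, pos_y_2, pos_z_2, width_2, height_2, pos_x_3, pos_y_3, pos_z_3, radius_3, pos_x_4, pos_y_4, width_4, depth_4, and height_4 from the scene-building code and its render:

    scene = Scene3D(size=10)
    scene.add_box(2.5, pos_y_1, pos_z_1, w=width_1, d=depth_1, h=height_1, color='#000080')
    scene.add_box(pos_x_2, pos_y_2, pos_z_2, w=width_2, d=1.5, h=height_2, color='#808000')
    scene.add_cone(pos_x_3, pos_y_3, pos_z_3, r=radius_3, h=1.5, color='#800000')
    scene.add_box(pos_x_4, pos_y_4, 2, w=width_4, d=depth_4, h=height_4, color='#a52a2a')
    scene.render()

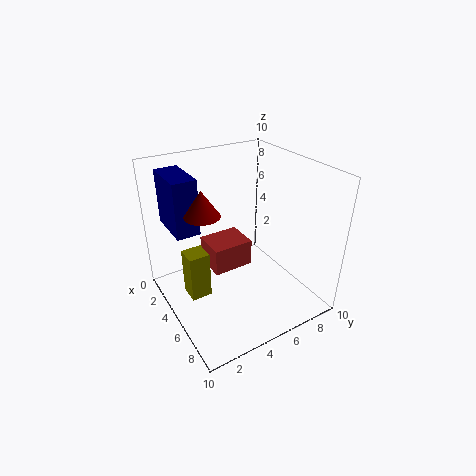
pos_y_1 = 0.5, pos_z_1 = 6.5, width_1 = 3, depth_1 = 1.5, height_1 = 3.5, pos_x_2 = 3, pos_y_2 = 1.5, pos_z_2 = 0.5, width_2 = 1.5, height_2 = 3.5, pos_x_3 = 7, pos_y_3 = 1.5, pos_z_3 = 8.5, radius_3 = 1, pos_x_4 = 2, pos_y_4 = 3.5, width_4 = 2.5, depth_4 = 3, height_4 = 2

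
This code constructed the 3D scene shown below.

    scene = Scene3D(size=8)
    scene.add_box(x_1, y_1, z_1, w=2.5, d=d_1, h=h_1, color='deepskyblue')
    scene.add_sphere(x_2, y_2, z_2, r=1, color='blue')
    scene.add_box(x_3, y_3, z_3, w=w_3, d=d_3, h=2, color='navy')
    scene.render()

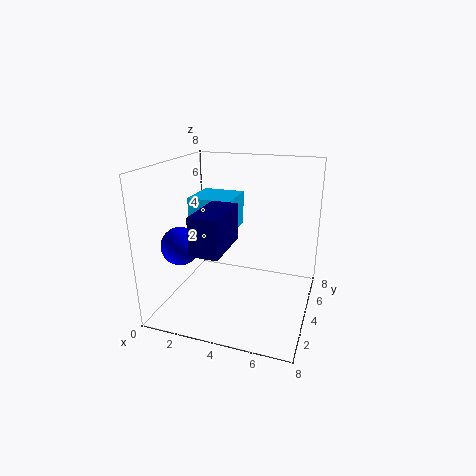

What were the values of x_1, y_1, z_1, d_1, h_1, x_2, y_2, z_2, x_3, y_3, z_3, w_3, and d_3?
x_1 = 1; y_1 = 4; z_1 = 4; d_1 = 2.5; h_1 = 2; x_2 = 1.5; y_2 = 2; z_2 = 4; x_3 = 2.5; y_3 = 1; z_3 = 4; w_3 = 1.5; d_3 = 3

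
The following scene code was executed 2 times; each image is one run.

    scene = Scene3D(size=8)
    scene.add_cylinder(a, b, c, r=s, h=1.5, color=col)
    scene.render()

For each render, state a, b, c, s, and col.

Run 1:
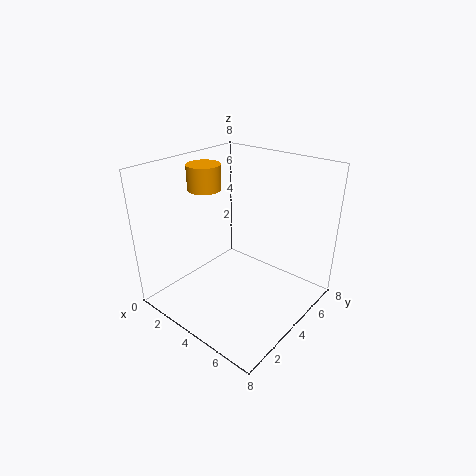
a = 1, b = 4.5, c = 6, s = 1, col = 'orange'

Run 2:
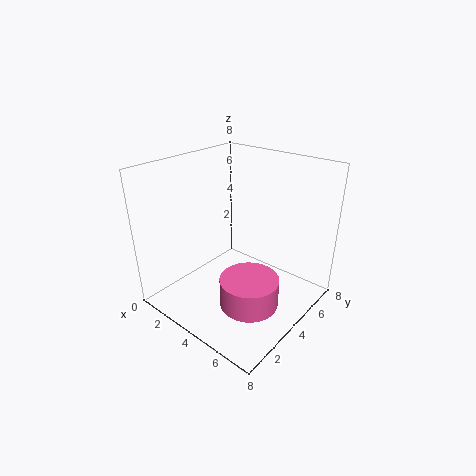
a = 6, b = 2.5, c = 1.5, s = 1.5, col = 'hotpink'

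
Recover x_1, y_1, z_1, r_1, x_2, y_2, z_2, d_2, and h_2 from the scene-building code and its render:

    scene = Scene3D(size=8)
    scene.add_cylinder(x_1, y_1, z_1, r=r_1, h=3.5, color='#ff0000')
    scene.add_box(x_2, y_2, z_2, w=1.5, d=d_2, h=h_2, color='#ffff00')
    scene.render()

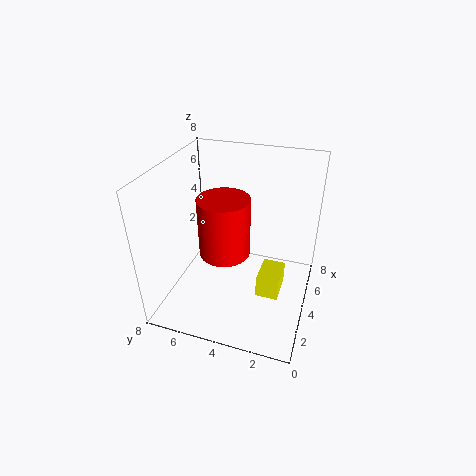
x_1 = 4.5; y_1 = 5; z_1 = 2.5; r_1 = 1.5; x_2 = 0.5; y_2 = 1; z_2 = 3.5; d_2 = 1; h_2 = 1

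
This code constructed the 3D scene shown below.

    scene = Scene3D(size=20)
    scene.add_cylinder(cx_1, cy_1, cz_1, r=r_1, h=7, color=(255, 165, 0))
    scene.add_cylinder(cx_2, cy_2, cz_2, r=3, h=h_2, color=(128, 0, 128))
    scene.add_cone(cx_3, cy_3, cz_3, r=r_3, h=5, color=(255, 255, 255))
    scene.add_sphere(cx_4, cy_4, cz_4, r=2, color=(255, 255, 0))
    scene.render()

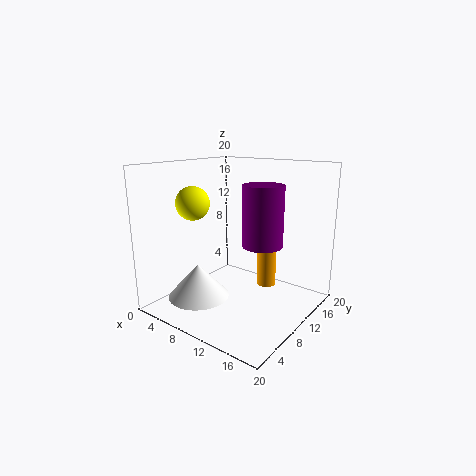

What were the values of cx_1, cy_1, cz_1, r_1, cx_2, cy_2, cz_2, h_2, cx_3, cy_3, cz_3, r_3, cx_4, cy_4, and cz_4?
cx_1 = 10.5
cy_1 = 17
cz_1 = 0.5
r_1 = 1.5
cx_2 = 11.5
cy_2 = 14
cz_2 = 8
h_2 = 9
cx_3 = 4.5
cy_3 = 7.5
cz_3 = 0.5
r_3 = 4.5
cx_4 = 9
cy_4 = 2.5
cz_4 = 16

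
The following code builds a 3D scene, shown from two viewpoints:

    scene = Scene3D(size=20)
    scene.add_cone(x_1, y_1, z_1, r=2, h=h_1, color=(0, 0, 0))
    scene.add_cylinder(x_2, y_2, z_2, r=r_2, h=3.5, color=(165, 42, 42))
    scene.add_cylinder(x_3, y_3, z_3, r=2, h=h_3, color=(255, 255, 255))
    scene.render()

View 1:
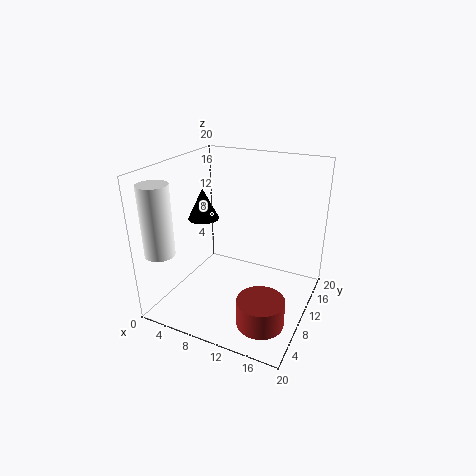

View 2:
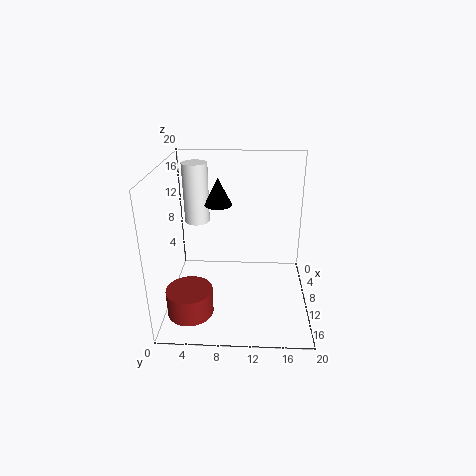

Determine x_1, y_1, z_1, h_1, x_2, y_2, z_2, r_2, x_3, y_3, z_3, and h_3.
x_1 = 6.5, y_1 = 7, z_1 = 13.5, h_1 = 4, x_2 = 16, y_2 = 4, z_2 = 2, r_2 = 3, x_3 = 2, y_3 = 3, z_3 = 9, h_3 = 9.5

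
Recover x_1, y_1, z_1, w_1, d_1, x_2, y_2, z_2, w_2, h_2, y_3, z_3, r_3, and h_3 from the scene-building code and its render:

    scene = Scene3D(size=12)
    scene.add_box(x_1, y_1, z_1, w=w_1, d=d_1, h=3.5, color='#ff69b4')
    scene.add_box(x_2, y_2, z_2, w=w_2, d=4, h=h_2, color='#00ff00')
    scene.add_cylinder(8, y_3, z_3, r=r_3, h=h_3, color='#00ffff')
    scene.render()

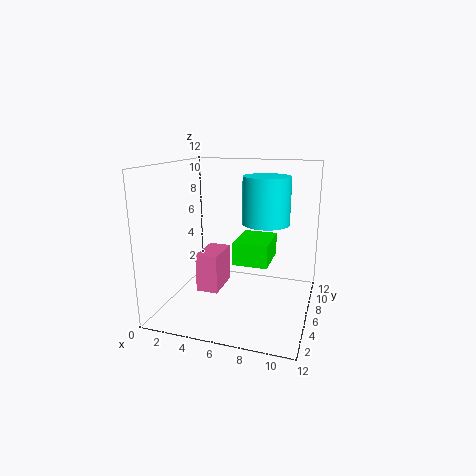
x_1 = 2; y_1 = 6; z_1 = 0.5; w_1 = 2; d_1 = 3.5; x_2 = 5.5; y_2 = 6; z_2 = 3.5; w_2 = 3; h_2 = 2; y_3 = 7.5; z_3 = 7; r_3 = 2; h_3 = 4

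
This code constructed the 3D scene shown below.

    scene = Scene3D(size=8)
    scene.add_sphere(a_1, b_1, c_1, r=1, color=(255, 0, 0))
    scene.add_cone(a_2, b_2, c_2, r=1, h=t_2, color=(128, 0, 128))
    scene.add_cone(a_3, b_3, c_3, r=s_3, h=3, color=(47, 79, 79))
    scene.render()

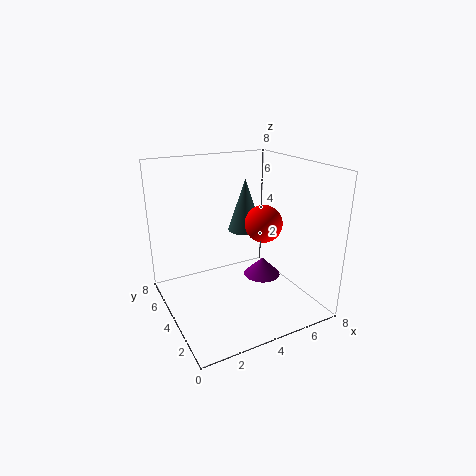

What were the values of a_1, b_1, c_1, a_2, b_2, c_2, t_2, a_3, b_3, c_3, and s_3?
a_1 = 5
b_1 = 3
c_1 = 5
a_2 = 5
b_2 = 3
c_2 = 2
t_2 = 1
a_3 = 5
b_3 = 5
c_3 = 4
s_3 = 1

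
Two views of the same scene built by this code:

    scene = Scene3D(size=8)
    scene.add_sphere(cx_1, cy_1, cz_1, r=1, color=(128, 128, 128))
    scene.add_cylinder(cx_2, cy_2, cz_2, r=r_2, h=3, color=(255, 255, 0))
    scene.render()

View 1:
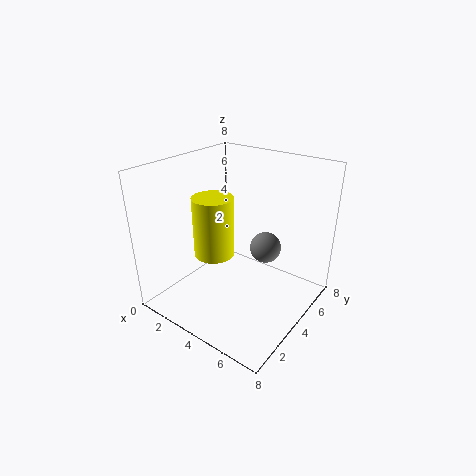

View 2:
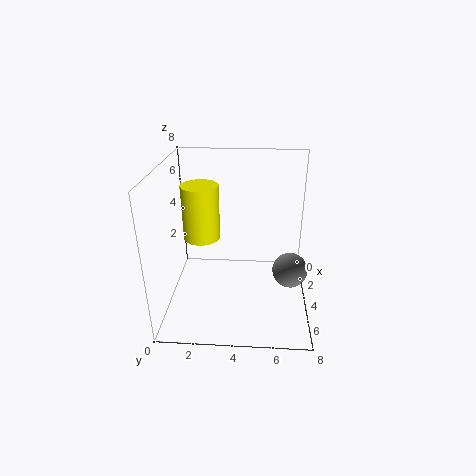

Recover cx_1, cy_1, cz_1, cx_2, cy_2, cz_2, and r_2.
cx_1 = 4
cy_1 = 7
cz_1 = 2
cx_2 = 4
cy_2 = 2
cz_2 = 4
r_2 = 1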